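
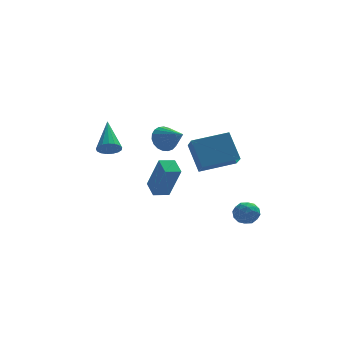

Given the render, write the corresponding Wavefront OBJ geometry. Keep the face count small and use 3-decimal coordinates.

v 1.699 1.593 -1.467
v 1.345 2.753 -0.017
v 1.722 2.611 -2.275
v 1.369 3.771 -0.825
v 3.771 1.809 -1.135
v 3.418 2.969 0.315
v 3.795 2.827 -1.943
v 3.441 3.987 -0.493
v -1.098 -2.759 2.83
v -0.734 -2.969 2.173
v -0.402 -3.861 3.57
v -0.527 -2.754 2.299
v -0.419 -2.539 2.517
v -0.428 -2.362 2.789
v -0.553 -2.254 3.068
v -0.772 -2.233 3.306
v -1.048 -2.303 3.461
v -1.333 -2.452 3.508
v -1.577 -2.653 3.437
v -1.738 -2.873 3.261
v -1.789 -3.073 3.011
v -1.72 -3.219 2.729
v -1.544 -3.285 2.465
v -1.291 -3.26 2.264
v -1.004 -3.148 2.161
v -1.355 -0.971 -1.941
v -0.862 -1.61 -0.014
v -1.495 -0.013 -1.588
v -1.001 -0.653 0.34
v -0.499 -0.787 -2.1
v -0.005 -1.427 -0.172
v -0.638 0.17 -1.746
v -0.145 -0.469 0.181
v 4.032 -0.311 -3.435
v 4.264 -0.692 -4.047
v 2.896 -0.268 -3.893
v 3.128 -0.649 -4.505
v 3.097 -0.996 -3.832
v 3.799 -1.022 -3.55
v 3.361 0.062 -4.39
v 4.063 0.036 -4.108
v 3.85 -0.461 -4.637
v 3.686 -1.115 -4.293
v 3.474 0.155 -3.647
v 3.31 -0.499 -3.303
v 4.247 -0.505 -3.701
v 2.913 -0.455 -4.239
v 2.894 -0.659 -3.844
v 3.031 -0.882 -4.203
v 3.974 -0.699 -3.409
v 4.11 -0.923 -3.768
v 3.424 -1.102 -3.642
v 3.05 -0.037 -4.172
v 3.186 -0.261 -4.531
v 4.129 -0.078 -3.737
v 4.266 -0.301 -4.096
v 3.736 0.142 -4.298
v 4.14 -0.593 -4.408
v 3.473 -0.568 -4.677
v 3.61 -0.15 -4.609
v 4.022 -0.166 -4.443
v 4.044 -0.978 -4.205
v 3.377 -0.952 -4.474
v 3.358 -1.156 -4.079
v 3.771 -1.172 -3.913
v 3.801 -0.842 -4.552
v 3.783 -0.008 -3.466
v 3.116 0.018 -3.735
v 3.389 0.212 -4.027
v 3.802 0.196 -3.861
v 3.687 -0.392 -3.263
v 3.02 -0.367 -3.532
v 3.138 -0.794 -3.497
v 3.55 -0.81 -3.331
v 3.359 -0.118 -3.388
v -3.583 -1.173 1.632
v -3.095 -0.965 1.257
v -3.397 0.473 2.788
v -3.349 -0.843 1.124
v -3.656 -0.796 1.107
v -3.946 -0.837 1.211
v -4.154 -0.954 1.412
v -4.23 -1.121 1.662
v -4.158 -1.301 1.906
v -3.955 -1.451 2.087
v -3.666 -1.537 2.164
v -3.358 -1.54 2.119
v -3.102 -1.459 1.962
v -2.956 -1.313 1.73
v -2.953 -1.134 1.475
f 2 4 1
f 5 2 1
f 1 4 3
f 3 5 1
f 2 8 4
f 6 2 5
f 6 8 2
f 4 8 3
f 7 5 3
f 3 8 7
f 7 6 5
f 8 6 7
f 10 9 12
f 10 12 11
f 12 9 13
f 12 13 11
f 13 9 14
f 13 14 11
f 14 9 15
f 14 15 11
f 15 9 16
f 15 16 11
f 16 9 17
f 16 17 11
f 17 9 18
f 17 18 11
f 18 9 19
f 18 19 11
f 19 9 20
f 19 20 11
f 20 9 21
f 20 21 11
f 21 9 22
f 21 22 11
f 22 9 23
f 22 23 11
f 23 9 24
f 23 24 11
f 24 9 25
f 24 25 11
f 25 9 10
f 25 10 11
f 27 29 26
f 30 27 26
f 26 29 28
f 28 30 26
f 27 33 29
f 31 27 30
f 31 33 27
f 29 33 28
f 32 30 28
f 28 33 32
f 32 31 30
f 33 31 32
f 34 71 50
f 71 45 74
f 50 74 39
f 71 74 50
f 34 50 46
f 50 39 51
f 46 51 35
f 50 51 46
f 34 46 55
f 46 35 56
f 55 56 41
f 46 56 55
f 34 55 67
f 55 41 70
f 67 70 44
f 55 70 67
f 34 67 71
f 67 44 75
f 71 75 45
f 67 75 71
f 35 51 62
f 51 39 65
f 62 65 43
f 51 65 62
f 39 74 52
f 74 45 73
f 52 73 38
f 74 73 52
f 45 75 72
f 75 44 68
f 72 68 36
f 75 68 72
f 44 70 69
f 70 41 57
f 69 57 40
f 70 57 69
f 41 56 61
f 56 35 58
f 61 58 42
f 56 58 61
f 37 63 49
f 63 43 64
f 49 64 38
f 63 64 49
f 37 49 47
f 49 38 48
f 47 48 36
f 49 48 47
f 37 47 54
f 47 36 53
f 54 53 40
f 47 53 54
f 37 54 59
f 54 40 60
f 59 60 42
f 54 60 59
f 37 59 63
f 59 42 66
f 63 66 43
f 59 66 63
f 38 64 52
f 64 43 65
f 52 65 39
f 64 65 52
f 36 48 72
f 48 38 73
f 72 73 45
f 48 73 72
f 40 53 69
f 53 36 68
f 69 68 44
f 53 68 69
f 42 60 61
f 60 40 57
f 61 57 41
f 60 57 61
f 43 66 62
f 66 42 58
f 62 58 35
f 66 58 62
f 77 76 79
f 77 79 78
f 79 76 80
f 79 80 78
f 80 76 81
f 80 81 78
f 81 76 82
f 81 82 78
f 82 76 83
f 82 83 78
f 83 76 84
f 83 84 78
f 84 76 85
f 84 85 78
f 85 76 86
f 85 86 78
f 86 76 87
f 86 87 78
f 87 76 88
f 87 88 78
f 88 76 89
f 88 89 78
f 89 76 90
f 89 90 78
f 90 76 77
f 90 77 78



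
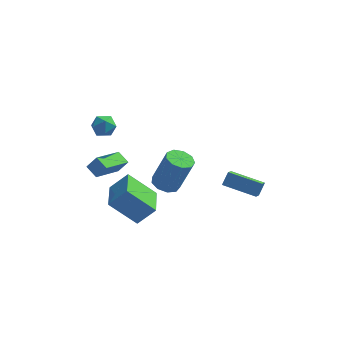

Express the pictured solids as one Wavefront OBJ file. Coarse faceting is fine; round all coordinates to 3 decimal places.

v 1.89 3.282 -4.028
v 1.843 2.333 -3.362
v 2.142 3.751 -3.34
v 2.095 2.802 -2.675
v 3.745 2.898 -4.445
v 3.698 1.949 -3.78
v 3.997 3.367 -3.758
v 3.95 2.418 -3.092
v -3.965 -2.114 0.102
v -4.545 -1.658 0.482
v -3.155 -0.483 -0.622
v -3.734 -0.027 -0.242
v -3.446 -2.053 0.822
v -4.025 -1.597 1.202
v -2.635 -0.422 0.098
v -3.215 0.034 0.478
v -0.711 -0.44 -1.326
v 0.025 -0.352 -1.601
v 0.786 -0.352 0.431
v 0.051 -0.44 0.706
v -0.2 0.132 -1.517
v 0.561 0.132 0.515
v -0.664 0.349 -1.343
v 0.097 0.348 0.689
v -1.149 0.196 -1.161
v -0.388 0.196 0.871
v -1.43 -0.254 -1.057
v -0.668 -0.254 0.975
v -1.373 -0.791 -1.078
v -0.612 -0.792 0.954
v -1.007 -1.163 -1.215
v -0.246 -1.164 0.817
v -0.502 -1.198 -1.405
v 0.259 -1.198 0.628
v -0.094 -0.877 -1.557
v 0.667 -0.878 0.475
v -3.638 0.353 2.986
v -3.264 -0.174 2.634
v -4.616 0.074 2.366
v -4.242 -0.453 2.014
v -4.397 -0.528 2.729
v -3.793 -0.356 3.112
v -4.087 0.256 1.888
v -3.483 0.428 2.271
v -3.542 -0.234 1.955
v -3.734 -0.718 2.475
v -4.146 0.618 2.525
v -4.338 0.134 3.045
v -3.225 -2.876 -1.344
v -2.306 -2.641 -0.37
v -3.504 -1.046 -1.521
v -2.585 -0.811 -0.547
v -1.775 -2.789 -2.733
v -0.856 -2.554 -1.759
v -2.054 -0.959 -2.91
v -1.135 -0.724 -1.936
f 2 4 1
f 5 2 1
f 1 4 3
f 3 5 1
f 2 8 4
f 6 2 5
f 6 8 2
f 4 8 3
f 7 5 3
f 3 8 7
f 7 6 5
f 8 6 7
f 10 12 9
f 13 10 9
f 9 12 11
f 11 13 9
f 10 16 12
f 14 10 13
f 14 16 10
f 12 16 11
f 15 13 11
f 11 16 15
f 15 14 13
f 16 14 15
f 18 17 21
f 18 21 19
f 19 21 22
f 19 22 20
f 21 17 23
f 21 23 22
f 22 23 24
f 22 24 20
f 23 17 25
f 23 25 24
f 24 25 26
f 24 26 20
f 25 17 27
f 25 27 26
f 26 27 28
f 26 28 20
f 27 17 29
f 27 29 28
f 28 29 30
f 28 30 20
f 29 17 31
f 29 31 30
f 30 31 32
f 30 32 20
f 31 17 33
f 31 33 32
f 32 33 34
f 32 34 20
f 33 17 35
f 33 35 34
f 34 35 36
f 34 36 20
f 35 17 18
f 35 18 36
f 36 18 19
f 36 19 20
f 37 48 42
f 37 42 38
f 37 38 44
f 37 44 47
f 37 47 48
f 38 42 46
f 42 48 41
f 48 47 39
f 47 44 43
f 44 38 45
f 40 46 41
f 40 41 39
f 40 39 43
f 40 43 45
f 40 45 46
f 41 46 42
f 39 41 48
f 43 39 47
f 45 43 44
f 46 45 38
f 50 52 49
f 53 50 49
f 49 52 51
f 51 53 49
f 50 56 52
f 54 50 53
f 54 56 50
f 52 56 51
f 55 53 51
f 51 56 55
f 55 54 53
f 56 54 55



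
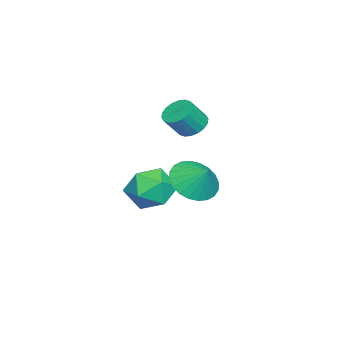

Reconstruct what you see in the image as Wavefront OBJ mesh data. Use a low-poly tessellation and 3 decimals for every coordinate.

v -1.745 -1.106 0.585
v -1.173 -1.269 0.146
v -0.582 -1.757 1.095
v -1.155 -1.594 1.535
v -1.098 -0.967 0.254
v -0.508 -1.455 1.204
v -1.152 -0.693 0.428
v -0.561 -1.181 1.378
v -1.323 -0.5 0.634
v -0.733 -0.988 1.583
v -1.578 -0.428 0.829
v -0.987 -0.916 1.779
v -1.866 -0.49 0.977
v -1.275 -0.978 1.926
v -2.13 -0.674 1.046
v -1.54 -1.162 1.996
v -2.318 -0.943 1.025
v -1.727 -1.431 1.974
v -2.392 -1.245 0.916
v -1.802 -1.733 1.866
v -2.339 -1.519 0.742
v -1.748 -2.007 1.692
v -2.167 -1.712 0.537
v -1.577 -2.2 1.486
v -1.913 -1.784 0.341
v -1.322 -2.272 1.291
v -1.625 -1.722 0.194
v -1.034 -2.21 1.143
v -1.36 -1.538 0.124
v -0.77 -2.026 1.074
v -0.819 -2.08 -2.353
v -0.107 -1.749 -3.23
v 0.687 -2.711 -1.37
v 1.399 -2.38 -2.247
v 0.852 -1.567 -1.594
v -0.078 -1.177 -2.202
v 0.658 -3.283 -2.398
v -0.272 -2.893 -3.006
v 0.806 -2.493 -3.259
v 0.926 -1.432 -2.761
v -0.346 -3.028 -1.839
v -0.226 -1.967 -1.341
v 3.2 0.504 -0.156
v 4.111 -0.057 -0.148
v 3.62 1.196 0.676
v 4.198 0.234 -0.434
v 4.132 0.567 -0.678
v 3.925 0.89 -0.842
v 3.607 1.154 -0.902
v 3.227 1.319 -0.848
v 2.844 1.36 -0.689
v 2.514 1.271 -0.448
v 2.289 1.065 -0.163
v 2.203 0.774 0.123
v 2.269 0.441 0.367
v 2.476 0.118 0.531
v 2.794 -0.146 0.591
v 3.173 -0.311 0.537
v 3.557 -0.352 0.377
v 3.886 -0.263 0.137
f 2 1 5
f 2 5 3
f 3 5 6
f 3 6 4
f 5 1 7
f 5 7 6
f 6 7 8
f 6 8 4
f 7 1 9
f 7 9 8
f 8 9 10
f 8 10 4
f 9 1 11
f 9 11 10
f 10 11 12
f 10 12 4
f 11 1 13
f 11 13 12
f 12 13 14
f 12 14 4
f 13 1 15
f 13 15 14
f 14 15 16
f 14 16 4
f 15 1 17
f 15 17 16
f 16 17 18
f 16 18 4
f 17 1 19
f 17 19 18
f 18 19 20
f 18 20 4
f 19 1 21
f 19 21 20
f 20 21 22
f 20 22 4
f 21 1 23
f 21 23 22
f 22 23 24
f 22 24 4
f 23 1 25
f 23 25 24
f 24 25 26
f 24 26 4
f 25 1 27
f 25 27 26
f 26 27 28
f 26 28 4
f 27 1 29
f 27 29 28
f 28 29 30
f 28 30 4
f 29 1 2
f 29 2 30
f 30 2 3
f 30 3 4
f 31 42 36
f 31 36 32
f 31 32 38
f 31 38 41
f 31 41 42
f 32 36 40
f 36 42 35
f 42 41 33
f 41 38 37
f 38 32 39
f 34 40 35
f 34 35 33
f 34 33 37
f 34 37 39
f 34 39 40
f 35 40 36
f 33 35 42
f 37 33 41
f 39 37 38
f 40 39 32
f 44 43 46
f 44 46 45
f 46 43 47
f 46 47 45
f 47 43 48
f 47 48 45
f 48 43 49
f 48 49 45
f 49 43 50
f 49 50 45
f 50 43 51
f 50 51 45
f 51 43 52
f 51 52 45
f 52 43 53
f 52 53 45
f 53 43 54
f 53 54 45
f 54 43 55
f 54 55 45
f 55 43 56
f 55 56 45
f 56 43 57
f 56 57 45
f 57 43 58
f 57 58 45
f 58 43 59
f 58 59 45
f 59 43 60
f 59 60 45
f 60 43 44
f 60 44 45



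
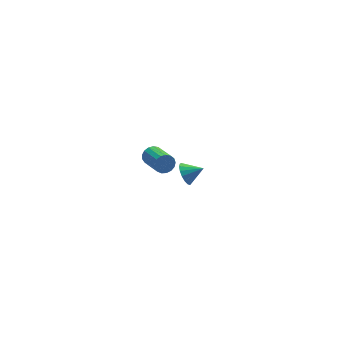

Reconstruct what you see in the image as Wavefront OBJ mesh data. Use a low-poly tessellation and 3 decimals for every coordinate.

v -2.027 -2.482 3.137
v -1.761 -2.639 2.669
v -1.647 -4.074 3.216
v -1.913 -3.918 3.683
v -1.563 -2.561 2.833
v -1.449 -3.996 3.379
v -1.472 -2.465 3.066
v -1.358 -3.9 3.612
v -1.508 -2.373 3.315
v -1.393 -3.808 3.861
v -1.662 -2.306 3.523
v -1.548 -3.741 4.07
v -1.9 -2.279 3.643
v -1.786 -3.715 4.19
v -2.168 -2.299 3.647
v -2.054 -3.734 4.194
v -2.403 -2.361 3.534
v -2.289 -3.796 4.081
v -2.552 -2.451 3.33
v -2.438 -3.886 3.877
v -2.581 -2.547 3.082
v -2.466 -3.983 3.628
v -2.483 -2.629 2.846
v -2.368 -4.065 3.393
v -2.28 -2.678 2.677
v -2.166 -4.113 3.224
v -2.02 -2.681 2.613
v -1.906 -4.116 3.16
v 1.481 2.03 -3.716
v 1.885 2.382 -4.212
v 2.379 1.69 -3.224
v 1.837 2.619 -3.96
v 1.707 2.721 -3.652
v 1.526 2.665 -3.359
v 1.334 2.464 -3.148
v 1.175 2.163 -3.067
v 1.087 1.832 -3.135
v 1.089 1.546 -3.336
v 1.18 1.372 -3.624
v 1.341 1.348 -3.933
v 1.533 1.48 -4.193
v 1.714 1.739 -4.344
v 1.841 2.064 -4.35
f 2 1 5
f 2 5 3
f 3 5 6
f 3 6 4
f 5 1 7
f 5 7 6
f 6 7 8
f 6 8 4
f 7 1 9
f 7 9 8
f 8 9 10
f 8 10 4
f 9 1 11
f 9 11 10
f 10 11 12
f 10 12 4
f 11 1 13
f 11 13 12
f 12 13 14
f 12 14 4
f 13 1 15
f 13 15 14
f 14 15 16
f 14 16 4
f 15 1 17
f 15 17 16
f 16 17 18
f 16 18 4
f 17 1 19
f 17 19 18
f 18 19 20
f 18 20 4
f 19 1 21
f 19 21 20
f 20 21 22
f 20 22 4
f 21 1 23
f 21 23 22
f 22 23 24
f 22 24 4
f 23 1 25
f 23 25 24
f 24 25 26
f 24 26 4
f 25 1 27
f 25 27 26
f 26 27 28
f 26 28 4
f 27 1 2
f 27 2 28
f 28 2 3
f 28 3 4
f 30 29 32
f 30 32 31
f 32 29 33
f 32 33 31
f 33 29 34
f 33 34 31
f 34 29 35
f 34 35 31
f 35 29 36
f 35 36 31
f 36 29 37
f 36 37 31
f 37 29 38
f 37 38 31
f 38 29 39
f 38 39 31
f 39 29 40
f 39 40 31
f 40 29 41
f 40 41 31
f 41 29 42
f 41 42 31
f 42 29 43
f 42 43 31
f 43 29 30
f 43 30 31



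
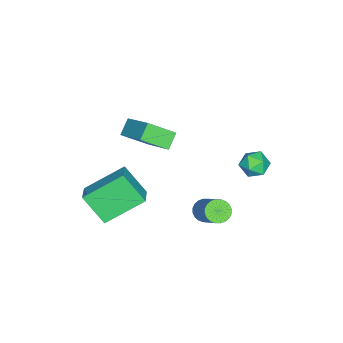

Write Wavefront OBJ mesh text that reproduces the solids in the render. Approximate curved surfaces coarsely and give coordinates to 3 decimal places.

v -3.179 0.746 -2.941
v -2.529 1.089 -2.918
v -2.851 0.191 -3.942
v -2.201 0.534 -3.919
v -2.363 0.021 -3.417
v -2.566 0.364 -2.799
v -2.814 0.916 -4.061
v -3.017 1.259 -3.443
v -2.303 1.195 -3.611
v -2.025 0.641 -3.212
v -3.355 0.639 -3.648
v -3.077 0.085 -3.249
v 1.103 -0.135 -3.332
v 1.425 0.106 -3.736
v 2.499 1.055 -2.312
v 2.177 0.815 -1.908
v 1.263 0.257 -3.714
v 2.337 1.206 -2.29
v 1.077 0.348 -3.634
v 2.151 1.297 -2.21
v 0.894 0.366 -3.508
v 1.968 1.315 -2.084
v 0.744 0.307 -3.355
v 1.817 1.256 -1.931
v 0.648 0.181 -3.199
v 1.721 1.13 -1.775
v 0.621 0.007 -3.063
v 1.695 0.956 -1.639
v 0.668 -0.188 -2.968
v 1.742 0.761 -1.544
v 0.781 -0.375 -2.928
v 1.855 0.574 -1.504
v 0.943 -0.526 -2.95
v 2.017 0.423 -1.526
v 1.129 -0.617 -3.03
v 2.203 0.332 -1.606
v 1.312 -0.635 -3.156
v 2.386 0.314 -1.732
v 1.463 -0.576 -3.309
v 2.536 0.373 -1.885
v 1.559 -0.45 -3.465
v 2.632 0.499 -2.041
v 1.585 -0.276 -3.601
v 2.659 0.673 -2.177
v 1.538 -0.081 -3.696
v 2.612 0.868 -2.272
v 1.629 -2.563 -2.468
v 1.448 -3.616 -1.277
v 2.609 -2.194 -1.993
v 2.428 -3.247 -0.802
v 2.672 -3.953 -3.538
v 2.491 -5.006 -2.347
v 3.652 -3.584 -3.063
v 3.471 -4.637 -1.872
v -1.835 -3.586 -1.645
v -1.321 -4.649 -0.893
v -0.72 -2.188 -0.433
v -0.206 -3.251 0.319
v -1.154 -3.649 -2.199
v -0.64 -4.712 -1.447
v -0.039 -2.251 -0.987
v 0.475 -3.314 -0.235
f 1 12 6
f 1 6 2
f 1 2 8
f 1 8 11
f 1 11 12
f 2 6 10
f 6 12 5
f 12 11 3
f 11 8 7
f 8 2 9
f 4 10 5
f 4 5 3
f 4 3 7
f 4 7 9
f 4 9 10
f 5 10 6
f 3 5 12
f 7 3 11
f 9 7 8
f 10 9 2
f 14 13 17
f 14 17 15
f 15 17 18
f 15 18 16
f 17 13 19
f 17 19 18
f 18 19 20
f 18 20 16
f 19 13 21
f 19 21 20
f 20 21 22
f 20 22 16
f 21 13 23
f 21 23 22
f 22 23 24
f 22 24 16
f 23 13 25
f 23 25 24
f 24 25 26
f 24 26 16
f 25 13 27
f 25 27 26
f 26 27 28
f 26 28 16
f 27 13 29
f 27 29 28
f 28 29 30
f 28 30 16
f 29 13 31
f 29 31 30
f 30 31 32
f 30 32 16
f 31 13 33
f 31 33 32
f 32 33 34
f 32 34 16
f 33 13 35
f 33 35 34
f 34 35 36
f 34 36 16
f 35 13 37
f 35 37 36
f 36 37 38
f 36 38 16
f 37 13 39
f 37 39 38
f 38 39 40
f 38 40 16
f 39 13 41
f 39 41 40
f 40 41 42
f 40 42 16
f 41 13 43
f 41 43 42
f 42 43 44
f 42 44 16
f 43 13 45
f 43 45 44
f 44 45 46
f 44 46 16
f 45 13 14
f 45 14 46
f 46 14 15
f 46 15 16
f 48 50 47
f 51 48 47
f 47 50 49
f 49 51 47
f 48 54 50
f 52 48 51
f 52 54 48
f 50 54 49
f 53 51 49
f 49 54 53
f 53 52 51
f 54 52 53
f 56 58 55
f 59 56 55
f 55 58 57
f 57 59 55
f 56 62 58
f 60 56 59
f 60 62 56
f 58 62 57
f 61 59 57
f 57 62 61
f 61 60 59
f 62 60 61



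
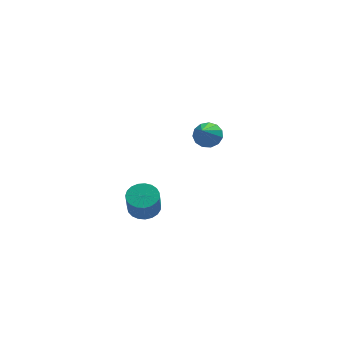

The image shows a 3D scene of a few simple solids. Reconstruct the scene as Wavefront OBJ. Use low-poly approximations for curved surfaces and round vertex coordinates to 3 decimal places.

v 1.613 3.637 2.262
v 2.085 3.936 2.715
v 1.147 2.403 3.558
v 1.733 4.129 2.773
v 1.343 4.166 2.668
v 1.038 4.035 2.435
v 0.916 3.778 2.146
v 1.015 3.476 1.894
v 1.304 3.225 1.758
v 1.69 3.105 1.783
v 2.052 3.154 1.959
v 2.275 3.356 2.232
v 2.287 3.648 2.514
v -1.979 -2.226 2.275
v -1.447 -2.725 2.15
v -1.55 -3.113 3.26
v -2.081 -2.614 3.385
v -1.285 -2.483 2.25
v -1.388 -2.871 3.359
v -1.243 -2.197 2.354
v -1.346 -2.585 3.463
v -1.329 -1.915 2.444
v -1.432 -2.303 3.554
v -1.526 -1.688 2.505
v -1.629 -2.075 3.615
v -1.802 -1.553 2.527
v -1.905 -1.941 3.636
v -2.108 -1.535 2.505
v -2.211 -1.923 3.614
v -2.392 -1.636 2.443
v -2.495 -2.024 3.553
v -2.605 -1.839 2.352
v -2.708 -2.227 3.462
v -2.709 -2.11 2.248
v -2.812 -2.497 3.358
v -2.687 -2.4 2.149
v -2.79 -2.788 3.258
v -2.542 -2.66 2.071
v -2.645 -3.048 3.181
v -2.3 -2.845 2.029
v -2.403 -3.233 3.139
v -2.002 -2.924 2.029
v -2.105 -3.311 3.139
v -1.701 -2.881 2.072
v -1.803 -3.269 3.182
f 2 1 4
f 2 4 3
f 4 1 5
f 4 5 3
f 5 1 6
f 5 6 3
f 6 1 7
f 6 7 3
f 7 1 8
f 7 8 3
f 8 1 9
f 8 9 3
f 9 1 10
f 9 10 3
f 10 1 11
f 10 11 3
f 11 1 12
f 11 12 3
f 12 1 13
f 12 13 3
f 13 1 2
f 13 2 3
f 15 14 18
f 15 18 16
f 16 18 19
f 16 19 17
f 18 14 20
f 18 20 19
f 19 20 21
f 19 21 17
f 20 14 22
f 20 22 21
f 21 22 23
f 21 23 17
f 22 14 24
f 22 24 23
f 23 24 25
f 23 25 17
f 24 14 26
f 24 26 25
f 25 26 27
f 25 27 17
f 26 14 28
f 26 28 27
f 27 28 29
f 27 29 17
f 28 14 30
f 28 30 29
f 29 30 31
f 29 31 17
f 30 14 32
f 30 32 31
f 31 32 33
f 31 33 17
f 32 14 34
f 32 34 33
f 33 34 35
f 33 35 17
f 34 14 36
f 34 36 35
f 35 36 37
f 35 37 17
f 36 14 38
f 36 38 37
f 37 38 39
f 37 39 17
f 38 14 40
f 38 40 39
f 39 40 41
f 39 41 17
f 40 14 42
f 40 42 41
f 41 42 43
f 41 43 17
f 42 14 44
f 42 44 43
f 43 44 45
f 43 45 17
f 44 14 15
f 44 15 45
f 45 15 16
f 45 16 17



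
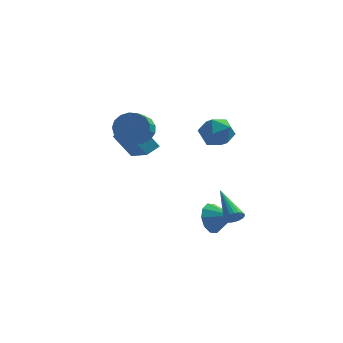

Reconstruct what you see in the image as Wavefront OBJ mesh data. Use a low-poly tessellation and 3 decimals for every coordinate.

v 2.605 -1.439 -1.537
v 3.031 -1.067 -2.361
v 3.875 -1.801 -1.043
v 2.997 -0.614 -1.942
v 2.814 -0.476 -1.368
v 2.55 -0.706 -0.859
v 2.308 -1.216 -0.608
v 2.178 -1.812 -0.713
v 2.212 -2.265 -1.131
v 2.396 -2.403 -1.705
v 2.66 -2.172 -2.215
v 2.902 -1.662 -2.465
v 1.593 0.954 3.208
v 2.383 1.615 3.507
v 2.377 -0.355 4.033
v 3.167 0.306 4.332
v 2.186 0.42 4.749
v 1.701 1.229 4.239
v 3.059 0.031 3.301
v 2.574 0.84 2.791
v 3.289 1.045 3.564
v 2.749 1.285 4.459
v 2.011 -0.025 3.081
v 1.471 0.215 3.976
v -2.785 2.324 2.457
v -2.243 2.989 2.866
v -4.055 3.887 1.597
v -3.514 4.552 2.005
v -1.766 2.368 1.035
v -1.225 3.033 1.443
v -3.037 3.931 0.174
v -2.495 4.596 0.583
v 4.191 -3.649 -0.288
v 4.679 -3.472 -0.077
v 3.149 -2.151 0.868
v 4.653 -3.332 -0.282
v 4.536 -3.255 -0.488
v 4.35 -3.256 -0.654
v 4.133 -3.334 -0.748
v 3.928 -3.475 -0.75
v 3.774 -3.651 -0.662
v 3.704 -3.826 -0.499
v 3.73 -3.965 -0.294
v 3.847 -4.043 -0.088
v 4.033 -4.042 0.078
v 4.25 -3.963 0.172
v 4.455 -3.822 0.175
v 4.608 -3.647 0.086
v -2 1.192 3.368
v -1.302 1.515 4.023
v -1.303 0.251 4.647
v -2 -0.072 3.992
v -1.722 1.622 4.239
v -1.722 0.358 4.863
v -2.205 1.63 4.255
v -2.205 0.366 4.879
v -2.641 1.538 4.068
v -2.642 0.273 4.692
v -2.93 1.366 3.72
v -2.931 0.102 4.344
v -3.006 1.155 3.292
v -3.007 -0.109 3.916
v -2.852 0.952 2.881
v -2.852 -0.312 3.505
v -2.502 0.804 2.582
v -2.502 -0.46 3.206
v -2.037 0.745 2.463
v -2.038 -0.519 3.087
v -1.564 0.789 2.551
v -1.564 -0.476 3.175
v -1.19 0.924 2.826
v -1.191 -0.34 3.45
v -1.002 1.122 3.226
v -1.003 -0.143 3.85
v -1.043 1.335 3.658
v -1.043 0.07 4.282
f 2 1 4
f 2 4 3
f 4 1 5
f 4 5 3
f 5 1 6
f 5 6 3
f 6 1 7
f 6 7 3
f 7 1 8
f 7 8 3
f 8 1 9
f 8 9 3
f 9 1 10
f 9 10 3
f 10 1 11
f 10 11 3
f 11 1 12
f 11 12 3
f 12 1 2
f 12 2 3
f 13 24 18
f 13 18 14
f 13 14 20
f 13 20 23
f 13 23 24
f 14 18 22
f 18 24 17
f 24 23 15
f 23 20 19
f 20 14 21
f 16 22 17
f 16 17 15
f 16 15 19
f 16 19 21
f 16 21 22
f 17 22 18
f 15 17 24
f 19 15 23
f 21 19 20
f 22 21 14
f 26 28 25
f 29 26 25
f 25 28 27
f 27 29 25
f 26 32 28
f 30 26 29
f 30 32 26
f 28 32 27
f 31 29 27
f 27 32 31
f 31 30 29
f 32 30 31
f 34 33 36
f 34 36 35
f 36 33 37
f 36 37 35
f 37 33 38
f 37 38 35
f 38 33 39
f 38 39 35
f 39 33 40
f 39 40 35
f 40 33 41
f 40 41 35
f 41 33 42
f 41 42 35
f 42 33 43
f 42 43 35
f 43 33 44
f 43 44 35
f 44 33 45
f 44 45 35
f 45 33 46
f 45 46 35
f 46 33 47
f 46 47 35
f 47 33 48
f 47 48 35
f 48 33 34
f 48 34 35
f 50 49 53
f 50 53 51
f 51 53 54
f 51 54 52
f 53 49 55
f 53 55 54
f 54 55 56
f 54 56 52
f 55 49 57
f 55 57 56
f 56 57 58
f 56 58 52
f 57 49 59
f 57 59 58
f 58 59 60
f 58 60 52
f 59 49 61
f 59 61 60
f 60 61 62
f 60 62 52
f 61 49 63
f 61 63 62
f 62 63 64
f 62 64 52
f 63 49 65
f 63 65 64
f 64 65 66
f 64 66 52
f 65 49 67
f 65 67 66
f 66 67 68
f 66 68 52
f 67 49 69
f 67 69 68
f 68 69 70
f 68 70 52
f 69 49 71
f 69 71 70
f 70 71 72
f 70 72 52
f 71 49 73
f 71 73 72
f 72 73 74
f 72 74 52
f 73 49 75
f 73 75 74
f 74 75 76
f 74 76 52
f 75 49 50
f 75 50 76
f 76 50 51
f 76 51 52



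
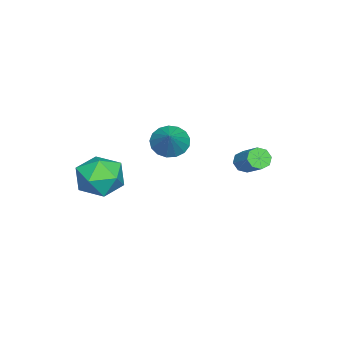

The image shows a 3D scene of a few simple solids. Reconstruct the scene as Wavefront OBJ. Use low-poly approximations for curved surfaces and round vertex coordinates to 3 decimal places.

v -2.365 -2.5 -2.441
v -1.779 -2.867 -2.97
v -1.215 -2.14 -1.419
v -1.792 -2.47 -3.096
v -1.936 -2.08 -3.071
v -2.178 -1.786 -2.903
v -2.463 -1.656 -2.628
v -2.725 -1.719 -2.311
v -2.905 -1.961 -2.024
v -2.961 -2.326 -1.832
v -2.881 -2.732 -1.78
v -2.682 -3.084 -1.88
v -2.41 -3.302 -2.108
v -2.128 -3.337 -2.412
v -1.901 -3.18 -2.723
v -2.447 0.81 -3.141
v -2.164 0.988 -3.603
v -1.35 1.828 -2.78
v -1.633 1.65 -2.319
v -2.511 1.237 -3.514
v -1.697 2.077 -2.691
v -2.821 1.236 -3.206
v -2.007 2.075 -2.383
v -2.911 0.985 -2.861
v -2.097 1.825 -2.038
v -2.73 0.632 -2.68
v -1.916 1.472 -1.857
v -2.383 0.383 -2.769
v -1.569 1.223 -1.946
v -2.073 0.385 -3.077
v -1.259 1.224 -2.254
v -1.983 0.635 -3.422
v -1.169 1.475 -2.599
v 3.204 -3.443 -2.777
v 3.517 -3.978 -1.812
v 1.423 -3.782 -2.388
v 1.736 -4.317 -1.423
v 1.868 -3.182 -1.518
v 2.969 -2.973 -1.759
v 1.971 -4.787 -2.441
v 3.072 -4.578 -2.682
v 2.755 -4.808 -1.605
v 2.691 -3.817 -1.034
v 2.249 -3.943 -3.166
v 2.185 -2.952 -2.595
f 2 1 4
f 2 4 3
f 4 1 5
f 4 5 3
f 5 1 6
f 5 6 3
f 6 1 7
f 6 7 3
f 7 1 8
f 7 8 3
f 8 1 9
f 8 9 3
f 9 1 10
f 9 10 3
f 10 1 11
f 10 11 3
f 11 1 12
f 11 12 3
f 12 1 13
f 12 13 3
f 13 1 14
f 13 14 3
f 14 1 15
f 14 15 3
f 15 1 2
f 15 2 3
f 17 16 20
f 17 20 18
f 18 20 21
f 18 21 19
f 20 16 22
f 20 22 21
f 21 22 23
f 21 23 19
f 22 16 24
f 22 24 23
f 23 24 25
f 23 25 19
f 24 16 26
f 24 26 25
f 25 26 27
f 25 27 19
f 26 16 28
f 26 28 27
f 27 28 29
f 27 29 19
f 28 16 30
f 28 30 29
f 29 30 31
f 29 31 19
f 30 16 32
f 30 32 31
f 31 32 33
f 31 33 19
f 32 16 17
f 32 17 33
f 33 17 18
f 33 18 19
f 34 45 39
f 34 39 35
f 34 35 41
f 34 41 44
f 34 44 45
f 35 39 43
f 39 45 38
f 45 44 36
f 44 41 40
f 41 35 42
f 37 43 38
f 37 38 36
f 37 36 40
f 37 40 42
f 37 42 43
f 38 43 39
f 36 38 45
f 40 36 44
f 42 40 41
f 43 42 35



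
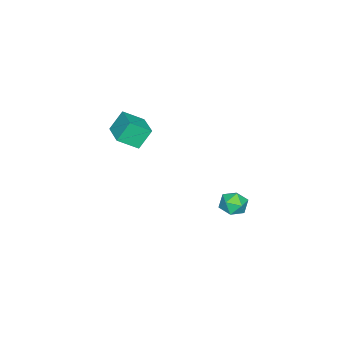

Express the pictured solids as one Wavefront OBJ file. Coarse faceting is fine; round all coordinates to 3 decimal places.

v -3.447 3.904 -3.176
v -2.939 3.928 -3.819
v -3.041 2.672 -2.901
v -2.533 2.696 -3.544
v -2.385 3.164 -2.887
v -2.636 3.926 -3.057
v -3.344 2.674 -3.663
v -3.595 3.436 -3.833
v -2.875 3.168 -4.12
v -2.283 3.471 -3.641
v -3.697 3.129 -3.079
v -3.105 3.432 -2.6
v -0.245 -0.963 2.121
v 0.372 -1.825 2.82
v -0.835 -0.554 3.145
v -0.218 -1.416 3.844
v 0.918 0.076 2.376
v 1.535 -0.786 3.075
v 0.328 0.485 3.4
v 0.945 -0.377 4.099
f 1 12 6
f 1 6 2
f 1 2 8
f 1 8 11
f 1 11 12
f 2 6 10
f 6 12 5
f 12 11 3
f 11 8 7
f 8 2 9
f 4 10 5
f 4 5 3
f 4 3 7
f 4 7 9
f 4 9 10
f 5 10 6
f 3 5 12
f 7 3 11
f 9 7 8
f 10 9 2
f 14 16 13
f 17 14 13
f 13 16 15
f 15 17 13
f 14 20 16
f 18 14 17
f 18 20 14
f 16 20 15
f 19 17 15
f 15 20 19
f 19 18 17
f 20 18 19



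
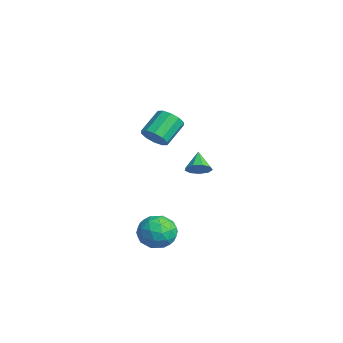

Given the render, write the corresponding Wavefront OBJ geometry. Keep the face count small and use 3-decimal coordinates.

v 2.824 -1.889 -2.323
v 3.38 -1.903 -1.531
v 2.62 -3.437 -2.209
v 3.176 -3.451 -1.417
v 2.304 -3.032 -1.389
v 2.43 -2.075 -1.46
v 3.57 -3.265 -2.28
v 3.696 -2.308 -2.351
v 3.84 -2.754 -1.505
v 3.058 -2.61 -0.954
v 2.942 -2.73 -2.786
v 2.16 -2.586 -2.235
v 3.12 -1.76 -1.937
v 2.88 -3.58 -1.803
v 2.368 -3.333 -1.786
v 2.694 -3.342 -1.321
v 2.562 -1.861 -1.895
v 2.888 -1.87 -1.43
v 2.256 -2.533 -1.346
v 3.112 -3.47 -2.31
v 3.438 -3.479 -1.845
v 3.306 -1.998 -2.419
v 3.632 -2.007 -1.954
v 3.744 -2.807 -2.394
v 3.717 -2.269 -1.456
v 3.597 -3.178 -1.389
v 3.829 -3.069 -1.897
v 3.903 -2.506 -1.938
v 3.257 -2.184 -1.132
v 3.138 -3.094 -1.065
v 2.625 -2.847 -1.049
v 2.7 -2.285 -1.09
v 3.528 -2.684 -1.117
v 2.862 -2.246 -2.675
v 2.743 -3.156 -2.608
v 3.3 -3.055 -2.65
v 3.375 -2.493 -2.691
v 2.403 -2.162 -2.351
v 2.283 -3.071 -2.284
v 2.097 -2.834 -1.802
v 2.171 -2.271 -1.843
v 2.472 -2.656 -2.623
v -0.251 -1.641 2.287
v 0.396 -1.479 2.558
v -0.202 -0.477 3.384
v -0.849 -0.639 3.113
v 0.329 -1.223 2.2
v -0.269 -0.221 3.026
v 0.04 -1.127 1.875
v -0.558 -0.125 2.701
v -0.36 -1.228 1.707
v -0.958 -0.226 2.534
v -0.718 -1.486 1.761
v -1.316 -0.484 2.588
v -0.898 -1.803 2.016
v -1.496 -0.801 2.842
v -0.831 -2.059 2.374
v -1.429 -1.057 3.2
v -0.542 -2.155 2.699
v -1.14 -1.153 3.525
v -0.142 -2.054 2.866
v -0.74 -1.052 3.693
v 0.216 -1.796 2.812
v -0.382 -0.794 3.639
v -2.809 1.458 -1.509
v -2.538 1.066 -1.038
v -3.651 1.762 -0.771
v -2.362 1.489 -1.011
v -2.395 1.897 -1.217
v -2.622 2.099 -1.56
v -2.936 2.002 -1.879
v -3.191 1.65 -2.024
v -3.267 1.208 -1.929
v -3.129 0.883 -1.637
v -2.841 0.827 -1.285
f 1 38 17
f 38 12 41
f 17 41 6
f 38 41 17
f 1 17 13
f 17 6 18
f 13 18 2
f 17 18 13
f 1 13 22
f 13 2 23
f 22 23 8
f 13 23 22
f 1 22 34
f 22 8 37
f 34 37 11
f 22 37 34
f 1 34 38
f 34 11 42
f 38 42 12
f 34 42 38
f 2 18 29
f 18 6 32
f 29 32 10
f 18 32 29
f 6 41 19
f 41 12 40
f 19 40 5
f 41 40 19
f 12 42 39
f 42 11 35
f 39 35 3
f 42 35 39
f 11 37 36
f 37 8 24
f 36 24 7
f 37 24 36
f 8 23 28
f 23 2 25
f 28 25 9
f 23 25 28
f 4 30 16
f 30 10 31
f 16 31 5
f 30 31 16
f 4 16 14
f 16 5 15
f 14 15 3
f 16 15 14
f 4 14 21
f 14 3 20
f 21 20 7
f 14 20 21
f 4 21 26
f 21 7 27
f 26 27 9
f 21 27 26
f 4 26 30
f 26 9 33
f 30 33 10
f 26 33 30
f 5 31 19
f 31 10 32
f 19 32 6
f 31 32 19
f 3 15 39
f 15 5 40
f 39 40 12
f 15 40 39
f 7 20 36
f 20 3 35
f 36 35 11
f 20 35 36
f 9 27 28
f 27 7 24
f 28 24 8
f 27 24 28
f 10 33 29
f 33 9 25
f 29 25 2
f 33 25 29
f 44 43 47
f 44 47 45
f 45 47 48
f 45 48 46
f 47 43 49
f 47 49 48
f 48 49 50
f 48 50 46
f 49 43 51
f 49 51 50
f 50 51 52
f 50 52 46
f 51 43 53
f 51 53 52
f 52 53 54
f 52 54 46
f 53 43 55
f 53 55 54
f 54 55 56
f 54 56 46
f 55 43 57
f 55 57 56
f 56 57 58
f 56 58 46
f 57 43 59
f 57 59 58
f 58 59 60
f 58 60 46
f 59 43 61
f 59 61 60
f 60 61 62
f 60 62 46
f 61 43 63
f 61 63 62
f 62 63 64
f 62 64 46
f 63 43 44
f 63 44 64
f 64 44 45
f 64 45 46
f 66 65 68
f 66 68 67
f 68 65 69
f 68 69 67
f 69 65 70
f 69 70 67
f 70 65 71
f 70 71 67
f 71 65 72
f 71 72 67
f 72 65 73
f 72 73 67
f 73 65 74
f 73 74 67
f 74 65 75
f 74 75 67
f 75 65 66
f 75 66 67



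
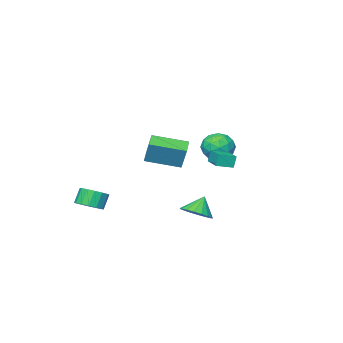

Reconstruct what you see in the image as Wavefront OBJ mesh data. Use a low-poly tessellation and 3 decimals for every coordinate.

v 1.059 3.98 -2.989
v 1.734 4.578 -2.511
v 0.341 3.88 -1.851
v 1.433 4.876 -2.675
v 1.058 4.996 -2.901
v 0.684 4.916 -3.144
v 0.383 4.65 -3.357
v 0.217 4.251 -3.497
v 0.218 3.799 -3.536
v 0.385 3.383 -3.467
v 0.686 3.085 -3.304
v 1.061 2.964 -3.078
v 1.435 3.045 -2.834
v 1.735 3.31 -2.622
v 1.901 3.709 -2.482
v 1.901 4.161 -2.442
v -1.548 3.538 0.275
v -1.753 3.549 1.089
v -0.984 4.868 0.399
v -1.189 4.879 1.213
v -0.571 3.101 0.527
v -0.776 3.112 1.341
v -0.007 4.431 0.651
v -0.212 4.442 1.465
v -4.266 1.247 0.33
v -3.429 0.869 0.981
v -4.271 -0.329 -0.581
v -3.434 -0.707 0.07
v -4.46 -0.554 0.505
v -4.457 0.42 1.068
v -3.243 0.12 -0.668
v -3.24 1.094 -0.105
v -2.797 0.172 0.363
v -3.549 -0.245 1.089
v -4.151 0.785 -0.689
v -4.903 0.368 0.037
v -3.847 1.196 0.735
v -3.853 -0.656 -0.335
v -4.456 -0.566 -0.079
v -3.964 -0.789 0.303
v -4.451 0.933 0.787
v -3.959 0.71 1.169
v -4.565 -0.126 0.89
v -3.741 -0.17 -0.769
v -3.249 -0.393 -0.387
v -3.736 1.329 0.097
v -3.244 1.106 0.479
v -3.135 0.666 -0.49
v -2.984 0.564 0.755
v -2.987 -0.362 0.219
v -2.874 0.124 -0.215
v -2.872 0.697 0.116
v -3.426 0.319 1.181
v -3.429 -0.607 0.646
v -4.032 -0.517 0.902
v -4.03 0.056 1.233
v -3.054 -0.09 0.818
v -4.271 1.147 -0.246
v -4.274 0.221 -0.781
v -3.67 0.484 -0.833
v -3.668 1.057 -0.502
v -4.713 0.902 0.181
v -4.716 -0.024 -0.355
v -4.828 -0.157 0.284
v -4.826 0.416 0.615
v -4.646 0.63 -0.418
v 2.75 1.583 1.629
v 2.877 2.208 3.085
v 1.19 3.014 1.151
v 1.317 3.639 2.607
v 3.523 2.301 1.253
v 3.65 2.926 2.709
v 1.963 3.732 0.775
v 2.09 4.357 2.231
v 4.129 -2.114 -3.455
v 4.919 -2.301 -3.066
v 4.381 -2.432 -2.036
v 3.591 -2.246 -2.425
v 4.874 -1.839 -3.031
v 4.335 -1.97 -2.001
v 4.629 -1.45 -3.109
v 4.09 -1.582 -2.079
v 4.25 -1.24 -3.28
v 3.711 -1.371 -2.25
v 3.839 -1.263 -3.498
v 3.3 -1.395 -2.468
v 3.506 -1.515 -3.705
v 2.967 -1.647 -2.674
v 3.339 -1.928 -3.844
v 2.801 -2.059 -2.814
v 3.385 -2.39 -3.879
v 2.846 -2.521 -2.849
v 3.63 -2.778 -3.801
v 3.091 -2.91 -2.771
v 4.009 -2.989 -3.63
v 3.47 -3.12 -2.6
v 4.42 -2.965 -3.412
v 3.881 -3.097 -2.382
v 4.753 -2.713 -3.206
v 4.214 -2.845 -2.175
f 2 1 4
f 2 4 3
f 4 1 5
f 4 5 3
f 5 1 6
f 5 6 3
f 6 1 7
f 6 7 3
f 7 1 8
f 7 8 3
f 8 1 9
f 8 9 3
f 9 1 10
f 9 10 3
f 10 1 11
f 10 11 3
f 11 1 12
f 11 12 3
f 12 1 13
f 12 13 3
f 13 1 14
f 13 14 3
f 14 1 15
f 14 15 3
f 15 1 16
f 15 16 3
f 16 1 2
f 16 2 3
f 18 20 17
f 21 18 17
f 17 20 19
f 19 21 17
f 18 24 20
f 22 18 21
f 22 24 18
f 20 24 19
f 23 21 19
f 19 24 23
f 23 22 21
f 24 22 23
f 25 62 41
f 62 36 65
f 41 65 30
f 62 65 41
f 25 41 37
f 41 30 42
f 37 42 26
f 41 42 37
f 25 37 46
f 37 26 47
f 46 47 32
f 37 47 46
f 25 46 58
f 46 32 61
f 58 61 35
f 46 61 58
f 25 58 62
f 58 35 66
f 62 66 36
f 58 66 62
f 26 42 53
f 42 30 56
f 53 56 34
f 42 56 53
f 30 65 43
f 65 36 64
f 43 64 29
f 65 64 43
f 36 66 63
f 66 35 59
f 63 59 27
f 66 59 63
f 35 61 60
f 61 32 48
f 60 48 31
f 61 48 60
f 32 47 52
f 47 26 49
f 52 49 33
f 47 49 52
f 28 54 40
f 54 34 55
f 40 55 29
f 54 55 40
f 28 40 38
f 40 29 39
f 38 39 27
f 40 39 38
f 28 38 45
f 38 27 44
f 45 44 31
f 38 44 45
f 28 45 50
f 45 31 51
f 50 51 33
f 45 51 50
f 28 50 54
f 50 33 57
f 54 57 34
f 50 57 54
f 29 55 43
f 55 34 56
f 43 56 30
f 55 56 43
f 27 39 63
f 39 29 64
f 63 64 36
f 39 64 63
f 31 44 60
f 44 27 59
f 60 59 35
f 44 59 60
f 33 51 52
f 51 31 48
f 52 48 32
f 51 48 52
f 34 57 53
f 57 33 49
f 53 49 26
f 57 49 53
f 68 70 67
f 71 68 67
f 67 70 69
f 69 71 67
f 68 74 70
f 72 68 71
f 72 74 68
f 70 74 69
f 73 71 69
f 69 74 73
f 73 72 71
f 74 72 73
f 76 75 79
f 76 79 77
f 77 79 80
f 77 80 78
f 79 75 81
f 79 81 80
f 80 81 82
f 80 82 78
f 81 75 83
f 81 83 82
f 82 83 84
f 82 84 78
f 83 75 85
f 83 85 84
f 84 85 86
f 84 86 78
f 85 75 87
f 85 87 86
f 86 87 88
f 86 88 78
f 87 75 89
f 87 89 88
f 88 89 90
f 88 90 78
f 89 75 91
f 89 91 90
f 90 91 92
f 90 92 78
f 91 75 93
f 91 93 92
f 92 93 94
f 92 94 78
f 93 75 95
f 93 95 94
f 94 95 96
f 94 96 78
f 95 75 97
f 95 97 96
f 96 97 98
f 96 98 78
f 97 75 99
f 97 99 98
f 98 99 100
f 98 100 78
f 99 75 76
f 99 76 100
f 100 76 77
f 100 77 78



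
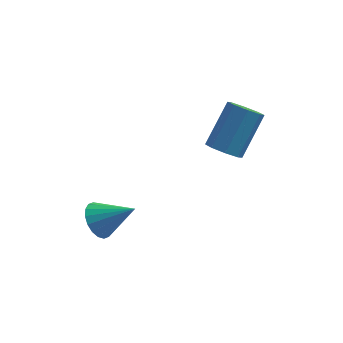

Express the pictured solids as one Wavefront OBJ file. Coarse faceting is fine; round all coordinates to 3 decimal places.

v -3.541 -0.523 0.578
v -3.103 -0.488 -0.054
v -2.259 -0.617 1.462
v -3.138 -0.159 0.032
v -3.253 0.099 0.227
v -3.426 0.233 0.491
v -3.621 0.218 0.772
v -3.8 0.055 1.015
v -3.928 -0.221 1.171
v -3.979 -0.558 1.21
v -3.944 -0.888 1.124
v -3.829 -1.145 0.929
v -3.656 -1.279 0.665
v -3.461 -1.264 0.384
v -3.282 -1.102 0.141
v -3.154 -0.825 -0.015
v 0.523 2.28 2.278
v 1.182 2.21 2.025
v 1.857 3.35 3.47
v 1.197 3.42 3.722
v 0.922 2.636 1.811
v 1.597 3.776 3.255
v 0.427 2.853 1.87
v 1.102 3.993 3.315
v -0.011 2.735 2.168
v 0.664 3.875 3.613
v -0.137 2.35 2.53
v 0.538 3.49 3.975
v 0.123 1.924 2.745
v 0.798 3.064 4.189
v 0.618 1.707 2.685
v 1.293 2.847 4.13
v 1.056 1.825 2.387
v 1.731 2.965 3.832
f 2 1 4
f 2 4 3
f 4 1 5
f 4 5 3
f 5 1 6
f 5 6 3
f 6 1 7
f 6 7 3
f 7 1 8
f 7 8 3
f 8 1 9
f 8 9 3
f 9 1 10
f 9 10 3
f 10 1 11
f 10 11 3
f 11 1 12
f 11 12 3
f 12 1 13
f 12 13 3
f 13 1 14
f 13 14 3
f 14 1 15
f 14 15 3
f 15 1 16
f 15 16 3
f 16 1 2
f 16 2 3
f 18 17 21
f 18 21 19
f 19 21 22
f 19 22 20
f 21 17 23
f 21 23 22
f 22 23 24
f 22 24 20
f 23 17 25
f 23 25 24
f 24 25 26
f 24 26 20
f 25 17 27
f 25 27 26
f 26 27 28
f 26 28 20
f 27 17 29
f 27 29 28
f 28 29 30
f 28 30 20
f 29 17 31
f 29 31 30
f 30 31 32
f 30 32 20
f 31 17 33
f 31 33 32
f 32 33 34
f 32 34 20
f 33 17 18
f 33 18 34
f 34 18 19
f 34 19 20



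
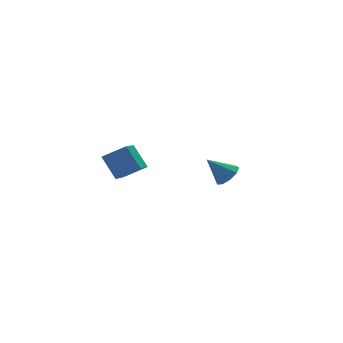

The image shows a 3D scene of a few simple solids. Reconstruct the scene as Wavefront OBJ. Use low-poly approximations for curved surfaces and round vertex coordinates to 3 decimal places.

v 2.987 -0.953 -0.224
v 3.513 -1.197 0.328
v 2.093 -0.327 0.904
v 3.644 -0.695 0.153
v 3.468 -0.314 -0.198
v 3.066 -0.232 -0.562
v 2.628 -0.488 -0.767
v 2.358 -0.961 -0.718
v 2.382 -1.431 -0.438
v 2.689 -1.677 -0.058
v 3.136 -1.585 0.244
v -3.395 -3.243 3.514
v -3.625 -2.249 4.627
v -4.501 -2.766 2.861
v -4.731 -1.773 3.974
v -2.289 -1.947 2.586
v -2.519 -0.954 3.699
v -3.395 -1.471 1.933
v -3.625 -0.477 3.046
f 2 1 4
f 2 4 3
f 4 1 5
f 4 5 3
f 5 1 6
f 5 6 3
f 6 1 7
f 6 7 3
f 7 1 8
f 7 8 3
f 8 1 9
f 8 9 3
f 9 1 10
f 9 10 3
f 10 1 11
f 10 11 3
f 11 1 2
f 11 2 3
f 13 15 12
f 16 13 12
f 12 15 14
f 14 16 12
f 13 19 15
f 17 13 16
f 17 19 13
f 15 19 14
f 18 16 14
f 14 19 18
f 18 17 16
f 19 17 18



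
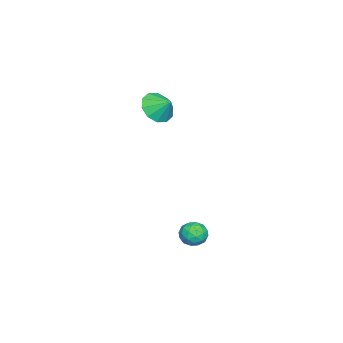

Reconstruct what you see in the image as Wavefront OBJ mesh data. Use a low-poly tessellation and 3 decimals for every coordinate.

v 2.768 1.728 -1.555
v 3.446 1.659 -1.508
v 2.774 1.141 -2.492
v 3.452 1.072 -2.445
v 3.044 0.753 -1.999
v 3.04 1.116 -1.419
v 3.18 1.684 -2.581
v 3.176 2.047 -2.001
v 3.701 1.631 -2.141
v 3.617 1.056 -1.781
v 2.603 1.744 -2.219
v 2.519 1.169 -1.859
v 3.107 1.745 -1.449
v 3.113 1.055 -2.551
v 2.873 0.868 -2.289
v 3.272 0.827 -2.261
v 2.868 1.426 -1.397
v 3.266 1.385 -1.369
v 3.03 0.853 -1.658
v 2.954 1.415 -2.631
v 3.352 1.374 -2.603
v 2.948 1.973 -1.739
v 3.347 1.932 -1.711
v 3.19 1.947 -2.342
v 3.655 1.688 -1.794
v 3.658 1.343 -2.344
v 3.498 1.703 -2.424
v 3.496 1.916 -2.084
v 3.605 1.35 -1.582
v 3.609 1.005 -2.133
v 3.369 0.818 -1.871
v 3.367 1.031 -1.53
v 3.755 1.334 -1.955
v 2.611 1.795 -1.867
v 2.615 1.45 -2.418
v 2.853 1.769 -2.47
v 2.851 1.982 -2.129
v 2.562 1.457 -1.656
v 2.565 1.112 -2.206
v 2.724 0.884 -1.916
v 2.722 1.097 -1.576
v 2.465 1.466 -2.045
v -2.761 -2.304 2.237
v -1.864 -2.466 2.055
v -2.499 -1.556 2.863
v -2.055 -2.08 1.674
v -2.516 -1.78 1.509
v -3.071 -1.679 1.621
v -3.507 -1.817 1.969
v -3.659 -2.141 2.419
v -3.467 -2.527 2.799
v -3.006 -2.828 2.965
v -2.451 -2.928 2.852
v -2.015 -2.79 2.505
f 1 38 17
f 38 12 41
f 17 41 6
f 38 41 17
f 1 17 13
f 17 6 18
f 13 18 2
f 17 18 13
f 1 13 22
f 13 2 23
f 22 23 8
f 13 23 22
f 1 22 34
f 22 8 37
f 34 37 11
f 22 37 34
f 1 34 38
f 34 11 42
f 38 42 12
f 34 42 38
f 2 18 29
f 18 6 32
f 29 32 10
f 18 32 29
f 6 41 19
f 41 12 40
f 19 40 5
f 41 40 19
f 12 42 39
f 42 11 35
f 39 35 3
f 42 35 39
f 11 37 36
f 37 8 24
f 36 24 7
f 37 24 36
f 8 23 28
f 23 2 25
f 28 25 9
f 23 25 28
f 4 30 16
f 30 10 31
f 16 31 5
f 30 31 16
f 4 16 14
f 16 5 15
f 14 15 3
f 16 15 14
f 4 14 21
f 14 3 20
f 21 20 7
f 14 20 21
f 4 21 26
f 21 7 27
f 26 27 9
f 21 27 26
f 4 26 30
f 26 9 33
f 30 33 10
f 26 33 30
f 5 31 19
f 31 10 32
f 19 32 6
f 31 32 19
f 3 15 39
f 15 5 40
f 39 40 12
f 15 40 39
f 7 20 36
f 20 3 35
f 36 35 11
f 20 35 36
f 9 27 28
f 27 7 24
f 28 24 8
f 27 24 28
f 10 33 29
f 33 9 25
f 29 25 2
f 33 25 29
f 44 43 46
f 44 46 45
f 46 43 47
f 46 47 45
f 47 43 48
f 47 48 45
f 48 43 49
f 48 49 45
f 49 43 50
f 49 50 45
f 50 43 51
f 50 51 45
f 51 43 52
f 51 52 45
f 52 43 53
f 52 53 45
f 53 43 54
f 53 54 45
f 54 43 44
f 54 44 45



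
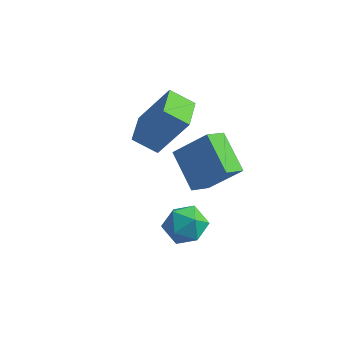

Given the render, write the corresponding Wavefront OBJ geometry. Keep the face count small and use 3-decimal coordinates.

v 0.404 -1.223 1.504
v 1.493 -0.737 3.317
v -0.118 0.203 1.436
v 0.972 0.689 3.248
v 1.348 -0.909 0.852
v 2.438 -0.423 2.664
v 0.827 0.517 0.783
v 1.916 1.003 2.596
v 3.932 -2.652 -0.327
v 4.703 -3.04 0.006
v 3.197 -3.94 -0.126
v 3.968 -4.328 0.207
v 3.533 -3.672 0.693
v 3.988 -2.875 0.569
v 3.912 -4.105 -0.689
v 4.367 -3.308 -0.813
v 4.691 -3.938 -0.218
v 4.457 -3.67 0.636
v 3.443 -3.31 -0.756
v 3.209 -3.042 0.098
v 2.734 0.607 -1.989
v 2.474 -0.306 -1.475
v 1.39 1.543 -1.007
v 1.13 0.63 -0.493
v 4.01 1.01 -0.627
v 3.75 0.097 -0.113
v 2.666 1.946 0.355
v 2.406 1.033 0.869
f 2 4 1
f 5 2 1
f 1 4 3
f 3 5 1
f 2 8 4
f 6 2 5
f 6 8 2
f 4 8 3
f 7 5 3
f 3 8 7
f 7 6 5
f 8 6 7
f 9 20 14
f 9 14 10
f 9 10 16
f 9 16 19
f 9 19 20
f 10 14 18
f 14 20 13
f 20 19 11
f 19 16 15
f 16 10 17
f 12 18 13
f 12 13 11
f 12 11 15
f 12 15 17
f 12 17 18
f 13 18 14
f 11 13 20
f 15 11 19
f 17 15 16
f 18 17 10
f 22 24 21
f 25 22 21
f 21 24 23
f 23 25 21
f 22 28 24
f 26 22 25
f 26 28 22
f 24 28 23
f 27 25 23
f 23 28 27
f 27 26 25
f 28 26 27



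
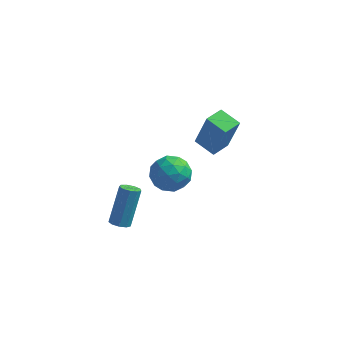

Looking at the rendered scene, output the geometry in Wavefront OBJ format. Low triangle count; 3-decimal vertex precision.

v -1.466 -2.752 -2.37
v -0.95 -2.759 -2.434
v -0.718 -1.756 -0.673
v -1.234 -1.748 -0.61
v -1.087 -2.467 -2.583
v -0.854 -1.463 -0.822
v -1.401 -2.307 -2.632
v -1.168 -1.304 -0.871
v -1.746 -2.356 -2.559
v -1.513 -1.352 -0.798
v -1.96 -2.589 -2.398
v -1.727 -1.586 -0.637
v -1.943 -2.899 -2.223
v -1.71 -1.896 -0.462
v -1.703 -3.14 -2.118
v -1.47 -2.137 -0.357
v -1.352 -3.199 -2.131
v -1.12 -2.196 -0.37
v -1.055 -3.049 -2.256
v -0.822 -2.045 -0.495
v -0.632 -0.495 -0.007
v -0.233 -0.029 -0.848
v 0.893 -1.091 0.388
v 1.292 -0.625 -0.453
v 0.953 -0.052 0.348
v 0.011 0.316 0.104
v 0.649 -1.436 -0.564
v -0.293 -1.068 -0.808
v 0.559 -0.61 -1.192
v 0.747 0.245 -0.628
v -0.087 -1.365 0.168
v 0.101 -0.51 0.732
v -0.567 -0.21 -0.462
v 1.227 -0.91 0.002
v 1.027 -0.573 0.473
v 1.262 -0.3 -0.021
v -0.423 -0.007 0.097
v -0.189 0.267 -0.397
v 0.509 0.253 0.306
v 0.849 -1.387 -0.063
v 1.083 -1.113 -0.557
v -0.602 -0.82 -0.439
v -0.367 -0.547 -0.933
v 0.151 -1.373 -0.766
v 0.134 -0.278 -1.158
v 1.031 -0.628 -0.926
v 0.653 -1.104 -0.991
v 0.099 -0.888 -1.135
v 0.244 0.225 -0.827
v 1.141 -0.125 -0.595
v 0.942 0.211 -0.125
v 0.387 0.428 -0.268
v 0.71 -0.117 -1.029
v -0.481 -0.995 0.135
v 0.416 -1.345 0.367
v 0.273 -1.548 -0.192
v -0.282 -1.331 -0.335
v -0.371 -0.492 0.466
v 0.526 -0.842 0.698
v 0.561 -0.232 0.675
v 0.007 -0.016 0.531
v -0.05 -1.003 0.569
v 1.637 -1.255 3.054
v 2.193 -1.385 4.876
v 2.059 -0.317 2.992
v 2.615 -0.447 4.814
v 2.605 -1.713 2.726
v 3.161 -1.843 4.548
v 3.027 -0.775 2.664
v 3.583 -0.905 4.486
f 2 1 5
f 2 5 3
f 3 5 6
f 3 6 4
f 5 1 7
f 5 7 6
f 6 7 8
f 6 8 4
f 7 1 9
f 7 9 8
f 8 9 10
f 8 10 4
f 9 1 11
f 9 11 10
f 10 11 12
f 10 12 4
f 11 1 13
f 11 13 12
f 12 13 14
f 12 14 4
f 13 1 15
f 13 15 14
f 14 15 16
f 14 16 4
f 15 1 17
f 15 17 16
f 16 17 18
f 16 18 4
f 17 1 19
f 17 19 18
f 18 19 20
f 18 20 4
f 19 1 2
f 19 2 20
f 20 2 3
f 20 3 4
f 21 58 37
f 58 32 61
f 37 61 26
f 58 61 37
f 21 37 33
f 37 26 38
f 33 38 22
f 37 38 33
f 21 33 42
f 33 22 43
f 42 43 28
f 33 43 42
f 21 42 54
f 42 28 57
f 54 57 31
f 42 57 54
f 21 54 58
f 54 31 62
f 58 62 32
f 54 62 58
f 22 38 49
f 38 26 52
f 49 52 30
f 38 52 49
f 26 61 39
f 61 32 60
f 39 60 25
f 61 60 39
f 32 62 59
f 62 31 55
f 59 55 23
f 62 55 59
f 31 57 56
f 57 28 44
f 56 44 27
f 57 44 56
f 28 43 48
f 43 22 45
f 48 45 29
f 43 45 48
f 24 50 36
f 50 30 51
f 36 51 25
f 50 51 36
f 24 36 34
f 36 25 35
f 34 35 23
f 36 35 34
f 24 34 41
f 34 23 40
f 41 40 27
f 34 40 41
f 24 41 46
f 41 27 47
f 46 47 29
f 41 47 46
f 24 46 50
f 46 29 53
f 50 53 30
f 46 53 50
f 25 51 39
f 51 30 52
f 39 52 26
f 51 52 39
f 23 35 59
f 35 25 60
f 59 60 32
f 35 60 59
f 27 40 56
f 40 23 55
f 56 55 31
f 40 55 56
f 29 47 48
f 47 27 44
f 48 44 28
f 47 44 48
f 30 53 49
f 53 29 45
f 49 45 22
f 53 45 49
f 64 66 63
f 67 64 63
f 63 66 65
f 65 67 63
f 64 70 66
f 68 64 67
f 68 70 64
f 66 70 65
f 69 67 65
f 65 70 69
f 69 68 67
f 70 68 69



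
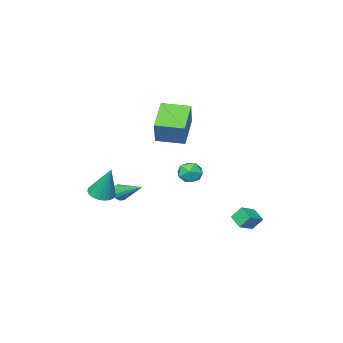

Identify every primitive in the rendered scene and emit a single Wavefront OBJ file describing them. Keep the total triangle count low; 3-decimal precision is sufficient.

v -3.239 -2.72 -2.607
v -2.465 -2.414 -2.488
v -3.055 -3.586 -1.572
v -2.281 -3.28 -1.453
v -2.953 -2.805 -1.279
v -3.066 -2.27 -1.918
v -2.454 -3.73 -2.142
v -2.567 -3.195 -2.781
v -1.979 -3.038 -2.201
v -2.288 -2.466 -1.667
v -3.232 -3.534 -2.393
v -3.541 -2.962 -1.859
v -3.024 2.86 -3.668
v -3.156 2.001 -3.261
v -2.035 2.934 -3.192
v -2.168 2.075 -2.784
v -2.632 2.445 -4.416
v -2.765 1.586 -4.008
v -1.644 2.519 -3.939
v -1.776 1.66 -3.532
v 3.329 -3.098 -1.906
v 4.079 -2.865 -1.989
v 3.291 -2.262 0.086
v 3.914 -2.604 -2.102
v 3.647 -2.429 -2.18
v 3.326 -2.369 -2.211
v 3.005 -2.436 -2.19
v 2.74 -2.616 -2.119
v 2.577 -2.881 -2.011
v 2.544 -3.182 -1.885
v 2.646 -3.469 -1.763
v 2.867 -3.692 -1.665
v 3.168 -3.812 -1.609
v 3.496 -3.809 -1.604
v 3.796 -3.682 -1.652
v 4.014 -3.455 -1.743
v 4.115 -3.166 -1.862
v 1.696 -3.616 -2.554
v 1.929 -3.842 -2.073
v 1.424 -2.004 -1.666
v 2.175 -3.708 -2.24
v 2.27 -3.544 -2.507
v 2.182 -3.404 -2.789
v 1.94 -3.331 -2.996
v 1.621 -3.348 -3.063
v 1.325 -3.45 -2.968
v 1.148 -3.605 -2.742
v 1.144 -3.763 -2.456
v 1.316 -3.875 -2.201
v 1.608 -3.904 -2.058
v -0.074 -2.141 3.098
v 0.518 -1.474 4.568
v -1.149 -0.921 2.978
v -0.556 -0.254 4.448
v 1.236 -1.086 2.092
v 1.829 -0.419 3.562
v 0.162 0.134 1.972
v 0.754 0.801 3.442
f 1 12 6
f 1 6 2
f 1 2 8
f 1 8 11
f 1 11 12
f 2 6 10
f 6 12 5
f 12 11 3
f 11 8 7
f 8 2 9
f 4 10 5
f 4 5 3
f 4 3 7
f 4 7 9
f 4 9 10
f 5 10 6
f 3 5 12
f 7 3 11
f 9 7 8
f 10 9 2
f 14 16 13
f 17 14 13
f 13 16 15
f 15 17 13
f 14 20 16
f 18 14 17
f 18 20 14
f 16 20 15
f 19 17 15
f 15 20 19
f 19 18 17
f 20 18 19
f 22 21 24
f 22 24 23
f 24 21 25
f 24 25 23
f 25 21 26
f 25 26 23
f 26 21 27
f 26 27 23
f 27 21 28
f 27 28 23
f 28 21 29
f 28 29 23
f 29 21 30
f 29 30 23
f 30 21 31
f 30 31 23
f 31 21 32
f 31 32 23
f 32 21 33
f 32 33 23
f 33 21 34
f 33 34 23
f 34 21 35
f 34 35 23
f 35 21 36
f 35 36 23
f 36 21 37
f 36 37 23
f 37 21 22
f 37 22 23
f 39 38 41
f 39 41 40
f 41 38 42
f 41 42 40
f 42 38 43
f 42 43 40
f 43 38 44
f 43 44 40
f 44 38 45
f 44 45 40
f 45 38 46
f 45 46 40
f 46 38 47
f 46 47 40
f 47 38 48
f 47 48 40
f 48 38 49
f 48 49 40
f 49 38 50
f 49 50 40
f 50 38 39
f 50 39 40
f 52 54 51
f 55 52 51
f 51 54 53
f 53 55 51
f 52 58 54
f 56 52 55
f 56 58 52
f 54 58 53
f 57 55 53
f 53 58 57
f 57 56 55
f 58 56 57



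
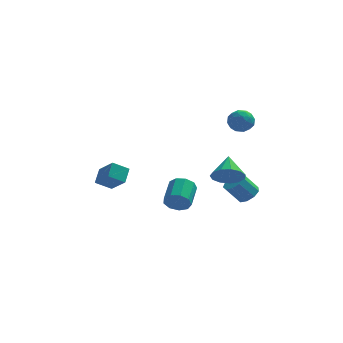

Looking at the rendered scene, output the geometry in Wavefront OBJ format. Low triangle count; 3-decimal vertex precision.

v 2.329 0.504 3.355
v 2.75 0.952 2.878
v 3.27 -0.332 3.402
v 3.691 0.116 2.925
v 3.543 0.353 3.652
v 2.962 0.869 3.623
v 3.058 -0.249 2.657
v 2.477 0.267 2.628
v 3.201 0.487 2.447
v 3.501 0.858 3.062
v 2.519 -0.238 3.218
v 2.819 0.133 3.833
v 2.457 0.801 3.113
v 3.563 -0.181 3.167
v 3.476 -0.042 3.594
v 3.724 0.221 3.314
v 2.581 0.752 3.55
v 2.829 1.016 3.27
v 3.295 0.664 3.724
v 3.191 -0.396 3.01
v 3.439 -0.132 2.73
v 2.296 0.399 2.966
v 2.544 0.662 2.686
v 2.725 -0.044 2.556
v 2.97 0.791 2.579
v 3.523 0.3 2.607
v 3.151 0.085 2.449
v 2.809 0.389 2.432
v 3.146 1.009 2.94
v 3.699 0.519 2.968
v 3.612 0.657 3.395
v 3.27 0.961 3.378
v 3.411 0.736 2.687
v 2.321 0.101 3.312
v 2.874 -0.389 3.34
v 2.75 -0.341 2.902
v 2.408 -0.037 2.885
v 2.497 0.32 3.673
v 3.05 -0.171 3.701
v 3.211 0.231 3.848
v 2.869 0.535 3.831
v 2.609 -0.116 3.593
v -0.261 -2.761 -1.393
v 0.279 -2.66 -1.904
v 0.541 -1.298 -1.358
v 0.001 -1.399 -0.847
v -0.171 -2.499 -2.09
v 0.091 -1.137 -1.544
v -0.663 -2.46 -1.95
v -0.402 -1.099 -1.404
v -0.967 -2.562 -1.549
v -0.705 -1.201 -1.004
v -0.94 -2.757 -1.076
v -0.679 -1.396 -0.53
v -0.596 -2.954 -0.75
v -0.334 -1.592 -0.205
v -0.094 -3.06 -0.726
v 0.167 -1.699 -0.18
v 0.329 -3.026 -1.013
v 0.59 -1.665 -0.467
v 0.477 -2.868 -1.478
v 0.738 -1.507 -0.933
v 2.303 -3.846 1.082
v 3.18 -3.998 1.269
v 2.337 -2.614 1.918
v 3.171 -3.71 0.845
v 2.885 -3.465 0.496
v 2.415 -3.342 0.333
v 1.909 -3.378 0.408
v 1.528 -3.563 0.697
v 1.393 -3.838 1.108
v 1.547 -4.116 1.511
v 1.94 -4.308 1.777
v 2.449 -4.353 1.823
v 2.911 -4.238 1.634
v -3.799 0.598 -2.099
v -4.672 0.399 -1.551
v -3.607 1.422 -1.494
v -4.48 1.223 -0.946
v -3.04 -0.243 -1.194
v -3.913 -0.442 -0.646
v -2.848 0.581 -0.589
v -3.721 0.382 -0.041
v 3.448 0.226 -2.275
v 3.984 -0.048 -1.898
v 3.209 -0.179 -0.889
v 2.672 0.094 -1.265
v 3.972 0.435 -1.845
v 3.197 0.304 -0.835
v 3.715 0.82 -1.992
v 2.94 0.688 -0.983
v 3.333 0.926 -2.272
v 2.557 0.795 -1.262
v 3.004 0.705 -2.553
v 2.229 0.574 -1.544
v 2.883 0.259 -2.704
v 2.108 0.128 -1.694
v 3.026 -0.202 -2.654
v 2.251 -0.333 -1.644
v 3.367 -0.463 -2.427
v 2.591 -0.594 -1.417
v 3.745 -0.402 -2.128
v 2.969 -0.533 -1.118
f 1 38 17
f 38 12 41
f 17 41 6
f 38 41 17
f 1 17 13
f 17 6 18
f 13 18 2
f 17 18 13
f 1 13 22
f 13 2 23
f 22 23 8
f 13 23 22
f 1 22 34
f 22 8 37
f 34 37 11
f 22 37 34
f 1 34 38
f 34 11 42
f 38 42 12
f 34 42 38
f 2 18 29
f 18 6 32
f 29 32 10
f 18 32 29
f 6 41 19
f 41 12 40
f 19 40 5
f 41 40 19
f 12 42 39
f 42 11 35
f 39 35 3
f 42 35 39
f 11 37 36
f 37 8 24
f 36 24 7
f 37 24 36
f 8 23 28
f 23 2 25
f 28 25 9
f 23 25 28
f 4 30 16
f 30 10 31
f 16 31 5
f 30 31 16
f 4 16 14
f 16 5 15
f 14 15 3
f 16 15 14
f 4 14 21
f 14 3 20
f 21 20 7
f 14 20 21
f 4 21 26
f 21 7 27
f 26 27 9
f 21 27 26
f 4 26 30
f 26 9 33
f 30 33 10
f 26 33 30
f 5 31 19
f 31 10 32
f 19 32 6
f 31 32 19
f 3 15 39
f 15 5 40
f 39 40 12
f 15 40 39
f 7 20 36
f 20 3 35
f 36 35 11
f 20 35 36
f 9 27 28
f 27 7 24
f 28 24 8
f 27 24 28
f 10 33 29
f 33 9 25
f 29 25 2
f 33 25 29
f 44 43 47
f 44 47 45
f 45 47 48
f 45 48 46
f 47 43 49
f 47 49 48
f 48 49 50
f 48 50 46
f 49 43 51
f 49 51 50
f 50 51 52
f 50 52 46
f 51 43 53
f 51 53 52
f 52 53 54
f 52 54 46
f 53 43 55
f 53 55 54
f 54 55 56
f 54 56 46
f 55 43 57
f 55 57 56
f 56 57 58
f 56 58 46
f 57 43 59
f 57 59 58
f 58 59 60
f 58 60 46
f 59 43 61
f 59 61 60
f 60 61 62
f 60 62 46
f 61 43 44
f 61 44 62
f 62 44 45
f 62 45 46
f 64 63 66
f 64 66 65
f 66 63 67
f 66 67 65
f 67 63 68
f 67 68 65
f 68 63 69
f 68 69 65
f 69 63 70
f 69 70 65
f 70 63 71
f 70 71 65
f 71 63 72
f 71 72 65
f 72 63 73
f 72 73 65
f 73 63 74
f 73 74 65
f 74 63 75
f 74 75 65
f 75 63 64
f 75 64 65
f 77 79 76
f 80 77 76
f 76 79 78
f 78 80 76
f 77 83 79
f 81 77 80
f 81 83 77
f 79 83 78
f 82 80 78
f 78 83 82
f 82 81 80
f 83 81 82
f 85 84 88
f 85 88 86
f 86 88 89
f 86 89 87
f 88 84 90
f 88 90 89
f 89 90 91
f 89 91 87
f 90 84 92
f 90 92 91
f 91 92 93
f 91 93 87
f 92 84 94
f 92 94 93
f 93 94 95
f 93 95 87
f 94 84 96
f 94 96 95
f 95 96 97
f 95 97 87
f 96 84 98
f 96 98 97
f 97 98 99
f 97 99 87
f 98 84 100
f 98 100 99
f 99 100 101
f 99 101 87
f 100 84 102
f 100 102 101
f 101 102 103
f 101 103 87
f 102 84 85
f 102 85 103
f 103 85 86
f 103 86 87



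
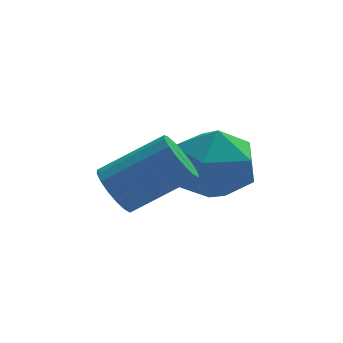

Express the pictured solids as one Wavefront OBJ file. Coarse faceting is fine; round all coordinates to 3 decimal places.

v -1.467 -3.683 -2.406
v -1.234 -3.294 -2.783
v 0.04 -3.268 -1.972
v -0.193 -3.657 -1.594
v -1.36 -3.132 -2.59
v -0.087 -3.107 -1.778
v -1.512 -3.097 -2.354
v -0.238 -3.071 -1.542
v -1.652 -3.196 -2.13
v -0.379 -3.17 -1.318
v -1.751 -3.406 -1.969
v -0.477 -3.38 -1.158
v -1.784 -3.68 -1.908
v -0.51 -3.654 -1.097
v -1.744 -3.954 -1.961
v -0.471 -3.928 -1.15
v -1.641 -4.166 -2.116
v -0.368 -4.141 -1.305
v -1.498 -4.268 -2.338
v -0.225 -4.242 -1.526
v -1.348 -4.236 -2.574
v -0.075 -4.21 -1.763
v -1.225 -4.077 -2.773
v 0.048 -4.051 -1.961
v -1.157 -3.827 -2.887
v 0.116 -3.802 -2.075
v -1.16 -3.545 -2.891
v 0.113 -3.519 -2.079
v 0.986 -1.708 -3.074
v 1.422 -2.052 -2.269
v -0.142 -2.808 -2.931
v 0.294 -3.152 -2.126
v -0.136 -2.274 -2.112
v 0.561 -1.594 -2.201
v 0.719 -3.266 -2.999
v 1.416 -2.586 -3.088
v 1.257 -3.014 -2.223
v 0.729 -2.401 -1.675
v 0.551 -2.459 -3.525
v 0.023 -1.846 -2.977
f 2 1 5
f 2 5 3
f 3 5 6
f 3 6 4
f 5 1 7
f 5 7 6
f 6 7 8
f 6 8 4
f 7 1 9
f 7 9 8
f 8 9 10
f 8 10 4
f 9 1 11
f 9 11 10
f 10 11 12
f 10 12 4
f 11 1 13
f 11 13 12
f 12 13 14
f 12 14 4
f 13 1 15
f 13 15 14
f 14 15 16
f 14 16 4
f 15 1 17
f 15 17 16
f 16 17 18
f 16 18 4
f 17 1 19
f 17 19 18
f 18 19 20
f 18 20 4
f 19 1 21
f 19 21 20
f 20 21 22
f 20 22 4
f 21 1 23
f 21 23 22
f 22 23 24
f 22 24 4
f 23 1 25
f 23 25 24
f 24 25 26
f 24 26 4
f 25 1 27
f 25 27 26
f 26 27 28
f 26 28 4
f 27 1 2
f 27 2 28
f 28 2 3
f 28 3 4
f 29 40 34
f 29 34 30
f 29 30 36
f 29 36 39
f 29 39 40
f 30 34 38
f 34 40 33
f 40 39 31
f 39 36 35
f 36 30 37
f 32 38 33
f 32 33 31
f 32 31 35
f 32 35 37
f 32 37 38
f 33 38 34
f 31 33 40
f 35 31 39
f 37 35 36
f 38 37 30



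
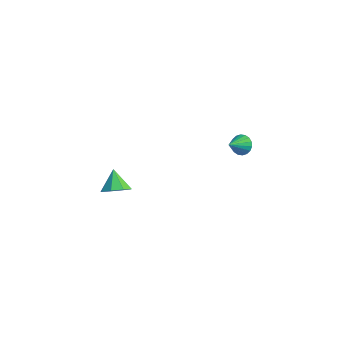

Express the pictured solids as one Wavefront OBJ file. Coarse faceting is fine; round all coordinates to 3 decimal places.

v 2.275 -4.006 2.384
v 3.061 -3.882 2.867
v 1.465 -3.814 3.656
v 2.8 -3.272 2.608
v 2.232 -3.092 2.219
v 1.69 -3.448 1.926
v 1.49 -4.131 1.902
v 1.75 -4.741 2.161
v 2.318 -4.92 2.55
v 2.861 -4.565 2.843
v 1.502 4.323 3.708
v 1.898 4.192 3.061
v 1.938 3.257 4.192
v 2.12 4.369 3.252
v 2.22 4.538 3.533
v 2.178 4.664 3.849
v 2.002 4.722 4.137
v 1.727 4.702 4.34
v 1.407 4.607 4.418
v 1.106 4.455 4.355
v 0.883 4.278 4.164
v 0.783 4.109 3.883
v 0.826 3.983 3.567
v 1.002 3.924 3.279
v 1.277 3.945 3.076
v 1.597 4.04 2.998
f 2 1 4
f 2 4 3
f 4 1 5
f 4 5 3
f 5 1 6
f 5 6 3
f 6 1 7
f 6 7 3
f 7 1 8
f 7 8 3
f 8 1 9
f 8 9 3
f 9 1 10
f 9 10 3
f 10 1 2
f 10 2 3
f 12 11 14
f 12 14 13
f 14 11 15
f 14 15 13
f 15 11 16
f 15 16 13
f 16 11 17
f 16 17 13
f 17 11 18
f 17 18 13
f 18 11 19
f 18 19 13
f 19 11 20
f 19 20 13
f 20 11 21
f 20 21 13
f 21 11 22
f 21 22 13
f 22 11 23
f 22 23 13
f 23 11 24
f 23 24 13
f 24 11 25
f 24 25 13
f 25 11 26
f 25 26 13
f 26 11 12
f 26 12 13



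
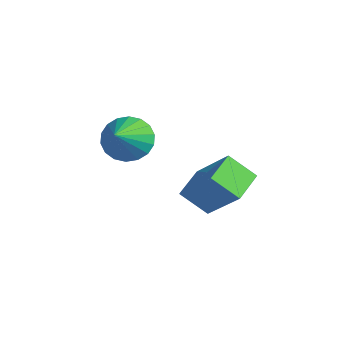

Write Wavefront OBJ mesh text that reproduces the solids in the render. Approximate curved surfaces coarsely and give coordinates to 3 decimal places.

v -0.265 -1.69 1.005
v 0.845 -1.417 2.182
v 0.29 -1.15 0.357
v 1.399 -0.877 1.533
v 0.241 -2.543 0.727
v 1.35 -2.27 1.903
v 0.795 -2.003 0.078
v 1.905 -1.73 1.255
v -1.9 -2.88 1.78
v -1.266 -2.613 1.457
v -1.08 -3.74 2.68
v -1.318 -2.396 1.712
v -1.485 -2.276 1.98
v -1.735 -2.275 2.208
v -2.017 -2.393 2.352
v -2.276 -2.609 2.383
v -2.461 -2.878 2.294
v -2.534 -3.148 2.103
v -2.482 -3.364 1.849
v -2.315 -3.485 1.581
v -2.066 -3.486 1.352
v -1.784 -3.367 1.209
v -1.525 -3.152 1.178
v -1.34 -2.883 1.267
f 2 4 1
f 5 2 1
f 1 4 3
f 3 5 1
f 2 8 4
f 6 2 5
f 6 8 2
f 4 8 3
f 7 5 3
f 3 8 7
f 7 6 5
f 8 6 7
f 10 9 12
f 10 12 11
f 12 9 13
f 12 13 11
f 13 9 14
f 13 14 11
f 14 9 15
f 14 15 11
f 15 9 16
f 15 16 11
f 16 9 17
f 16 17 11
f 17 9 18
f 17 18 11
f 18 9 19
f 18 19 11
f 19 9 20
f 19 20 11
f 20 9 21
f 20 21 11
f 21 9 22
f 21 22 11
f 22 9 23
f 22 23 11
f 23 9 24
f 23 24 11
f 24 9 10
f 24 10 11



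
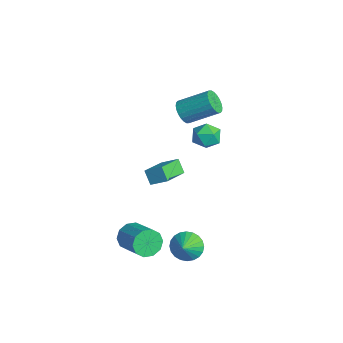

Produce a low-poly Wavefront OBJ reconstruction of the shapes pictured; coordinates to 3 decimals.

v 3.469 -1.584 -4.195
v 3.947 -0.774 -4.06
v 4.171 -2.096 -3.605
v 3.711 -0.767 -3.774
v 3.438 -0.885 -3.552
v 3.171 -1.109 -3.428
v 2.948 -1.406 -3.421
v 2.805 -1.729 -3.532
v 2.763 -2.031 -3.743
v 2.829 -2.264 -4.024
v 2.992 -2.394 -4.33
v 3.228 -2.4 -4.616
v 3.5 -2.282 -4.838
v 3.768 -2.058 -4.962
v 3.991 -1.762 -4.969
v 4.134 -1.438 -4.858
v 4.176 -1.137 -4.647
v 4.11 -0.904 -4.366
v -3.668 3.242 -1.297
v -3.035 2.94 -1.947
v -4.365 1.86 -1.333
v -3.732 1.558 -1.983
v -3.451 1.725 -1.083
v -3.021 2.579 -1.061
v -4.379 2.221 -2.219
v -3.949 3.075 -2.197
v -3.474 2.309 -2.517
v -2.901 2.001 -1.815
v -4.499 2.799 -1.465
v -3.926 2.491 -0.763
v 1.366 -3.958 -4.363
v 1.767 -4.344 -5.083
v 3.496 -4.049 -4.277
v 3.094 -3.662 -3.557
v 1.721 -3.793 -5.185
v 3.449 -3.497 -4.379
v 1.538 -3.305 -4.973
v 3.267 -3.009 -4.167
v 1.29 -3.066 -4.528
v 3.019 -2.771 -3.722
v 1.071 -3.168 -4.02
v 2.8 -2.873 -3.214
v 0.964 -3.571 -3.643
v 2.693 -3.276 -2.837
v 1.011 -4.123 -3.541
v 2.739 -3.827 -2.735
v 1.193 -4.611 -3.753
v 2.922 -4.315 -2.947
v 1.441 -4.849 -4.198
v 3.17 -4.554 -3.392
v 1.66 -4.747 -4.706
v 3.389 -4.452 -3.9
v 1.212 -2.168 1.287
v 2.248 -3.5 1.855
v 1.831 -1.439 1.87
v 2.866 -2.771 2.438
v 1.774 -2.049 0.542
v 2.809 -3.381 1.11
v 2.392 -1.32 1.125
v 3.428 -2.652 1.693
v -2.102 0.366 2.253
v -1.807 -0.145 2.793
v -1.022 1.403 3.827
v -1.318 1.914 3.287
v -1.571 -0.128 2.589
v -0.786 1.42 3.623
v -1.416 -0.036 2.334
v -0.631 1.511 3.368
v -1.365 0.117 2.067
v -0.581 1.664 3.101
v -1.427 0.308 1.828
v -0.642 1.855 2.862
v -1.592 0.508 1.654
v -0.807 2.055 2.688
v -1.834 0.686 1.571
v -1.049 2.234 2.605
v -2.117 0.816 1.591
v -1.332 2.363 2.625
v -2.398 0.877 1.713
v -1.613 2.425 2.747
v -2.634 0.86 1.917
v -1.849 2.408 2.951
v -2.789 0.769 2.172
v -2.004 2.316 3.206
v -2.839 0.616 2.439
v -2.055 2.163 3.473
v -2.778 0.425 2.678
v -1.993 1.972 3.712
v -2.613 0.225 2.852
v -1.828 1.772 3.886
v -2.371 0.046 2.935
v -1.586 1.594 3.969
v -2.088 -0.083 2.915
v -1.303 1.464 3.949
f 2 1 4
f 2 4 3
f 4 1 5
f 4 5 3
f 5 1 6
f 5 6 3
f 6 1 7
f 6 7 3
f 7 1 8
f 7 8 3
f 8 1 9
f 8 9 3
f 9 1 10
f 9 10 3
f 10 1 11
f 10 11 3
f 11 1 12
f 11 12 3
f 12 1 13
f 12 13 3
f 13 1 14
f 13 14 3
f 14 1 15
f 14 15 3
f 15 1 16
f 15 16 3
f 16 1 17
f 16 17 3
f 17 1 18
f 17 18 3
f 18 1 2
f 18 2 3
f 19 30 24
f 19 24 20
f 19 20 26
f 19 26 29
f 19 29 30
f 20 24 28
f 24 30 23
f 30 29 21
f 29 26 25
f 26 20 27
f 22 28 23
f 22 23 21
f 22 21 25
f 22 25 27
f 22 27 28
f 23 28 24
f 21 23 30
f 25 21 29
f 27 25 26
f 28 27 20
f 32 31 35
f 32 35 33
f 33 35 36
f 33 36 34
f 35 31 37
f 35 37 36
f 36 37 38
f 36 38 34
f 37 31 39
f 37 39 38
f 38 39 40
f 38 40 34
f 39 31 41
f 39 41 40
f 40 41 42
f 40 42 34
f 41 31 43
f 41 43 42
f 42 43 44
f 42 44 34
f 43 31 45
f 43 45 44
f 44 45 46
f 44 46 34
f 45 31 47
f 45 47 46
f 46 47 48
f 46 48 34
f 47 31 49
f 47 49 48
f 48 49 50
f 48 50 34
f 49 31 51
f 49 51 50
f 50 51 52
f 50 52 34
f 51 31 32
f 51 32 52
f 52 32 33
f 52 33 34
f 54 56 53
f 57 54 53
f 53 56 55
f 55 57 53
f 54 60 56
f 58 54 57
f 58 60 54
f 56 60 55
f 59 57 55
f 55 60 59
f 59 58 57
f 60 58 59
f 62 61 65
f 62 65 63
f 63 65 66
f 63 66 64
f 65 61 67
f 65 67 66
f 66 67 68
f 66 68 64
f 67 61 69
f 67 69 68
f 68 69 70
f 68 70 64
f 69 61 71
f 69 71 70
f 70 71 72
f 70 72 64
f 71 61 73
f 71 73 72
f 72 73 74
f 72 74 64
f 73 61 75
f 73 75 74
f 74 75 76
f 74 76 64
f 75 61 77
f 75 77 76
f 76 77 78
f 76 78 64
f 77 61 79
f 77 79 78
f 78 79 80
f 78 80 64
f 79 61 81
f 79 81 80
f 80 81 82
f 80 82 64
f 81 61 83
f 81 83 82
f 82 83 84
f 82 84 64
f 83 61 85
f 83 85 84
f 84 85 86
f 84 86 64
f 85 61 87
f 85 87 86
f 86 87 88
f 86 88 64
f 87 61 89
f 87 89 88
f 88 89 90
f 88 90 64
f 89 61 91
f 89 91 90
f 90 91 92
f 90 92 64
f 91 61 93
f 91 93 92
f 92 93 94
f 92 94 64
f 93 61 62
f 93 62 94
f 94 62 63
f 94 63 64

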